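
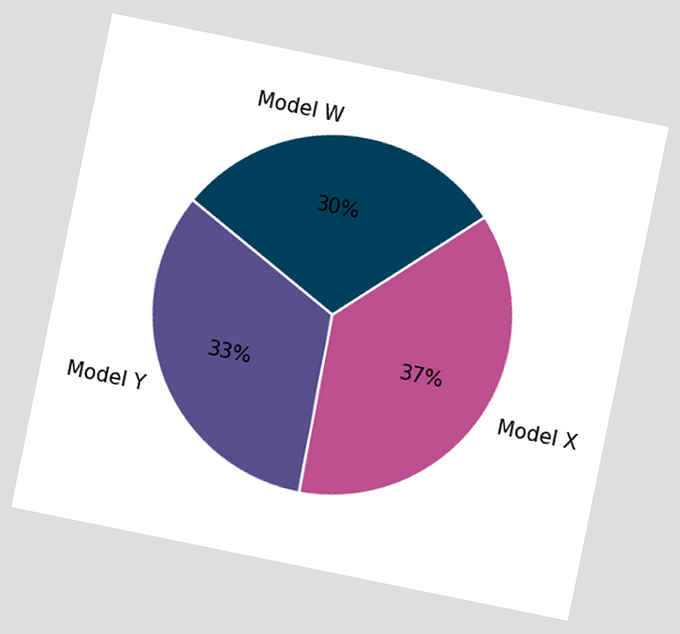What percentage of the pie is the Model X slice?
The chart is tilted about 12° clockwise. The Model X slice takes up 37% of the pie.

37%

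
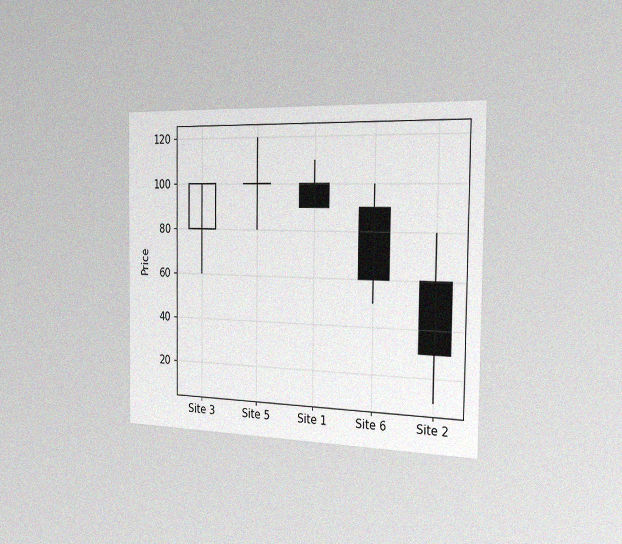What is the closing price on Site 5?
The chart is viewed slightly from the right, with some photo noise. The Site 5 candle closes at 100.

100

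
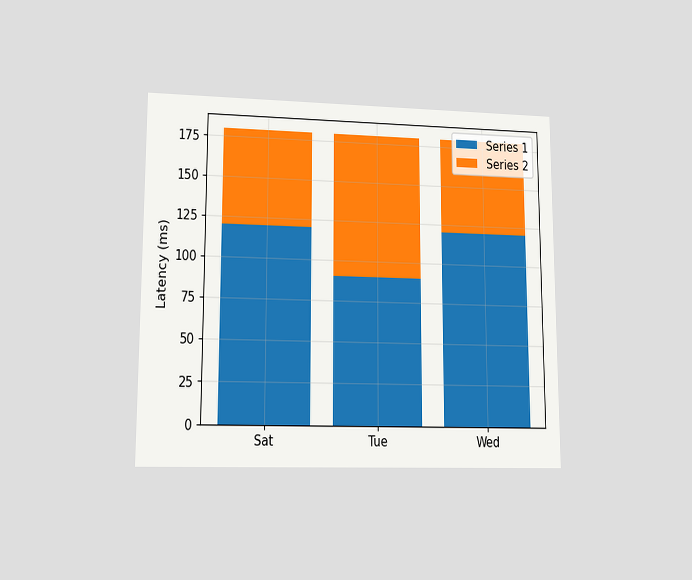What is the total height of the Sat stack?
180ms

The chart is viewed at a slight angle. The Sat stack's top reaches 180ms on the y-axis.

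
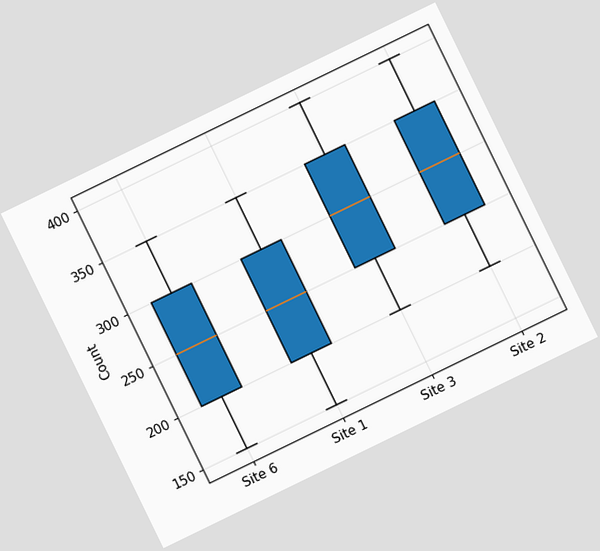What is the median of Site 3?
300

The chart is tilted about 26° counter-clockwise. The median line in the Site 3 box sits at 300.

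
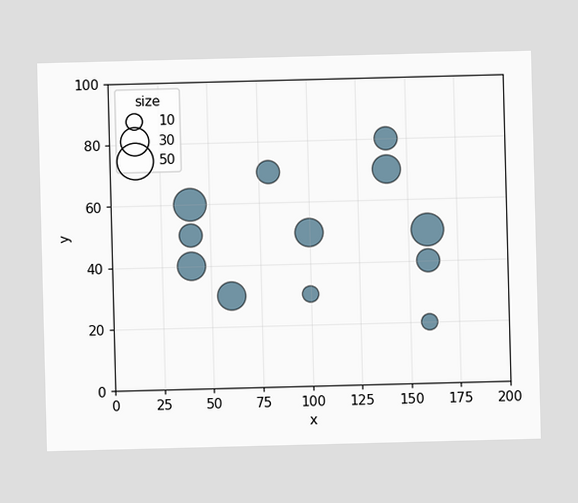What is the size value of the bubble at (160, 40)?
20

Matching the bubble at (160, 40) against the size legend gives 20.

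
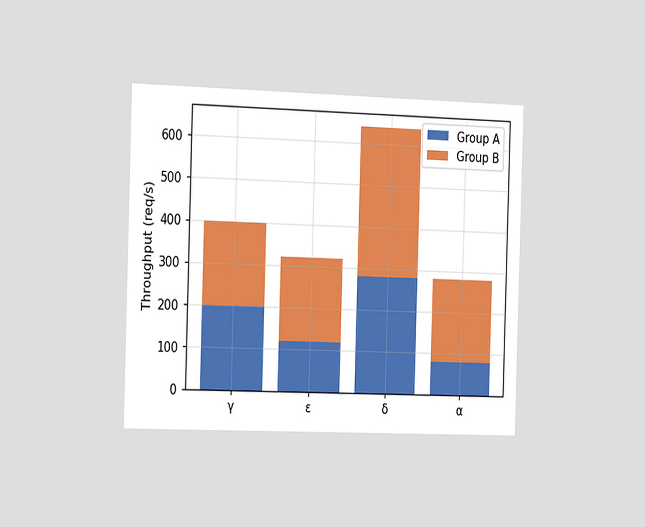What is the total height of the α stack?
280req/s

The chart is viewed slightly from the left. The α stack's top reaches 280req/s on the y-axis.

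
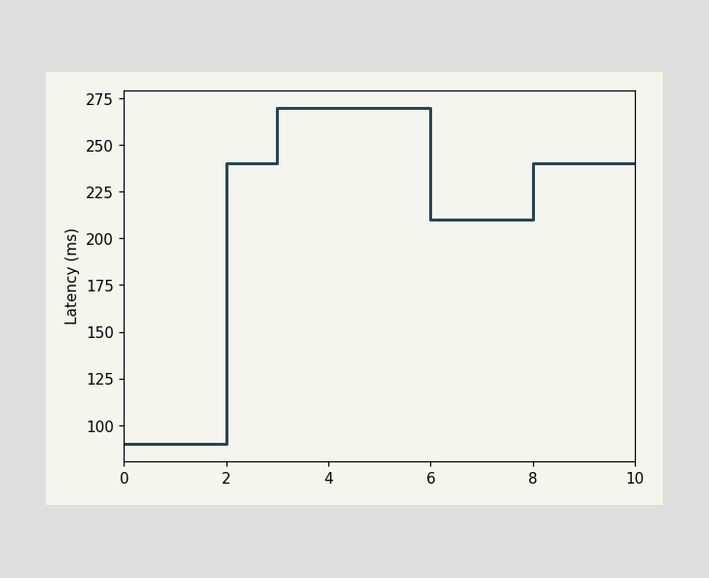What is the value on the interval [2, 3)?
On [2, 3) the step sits at 240ms.

240ms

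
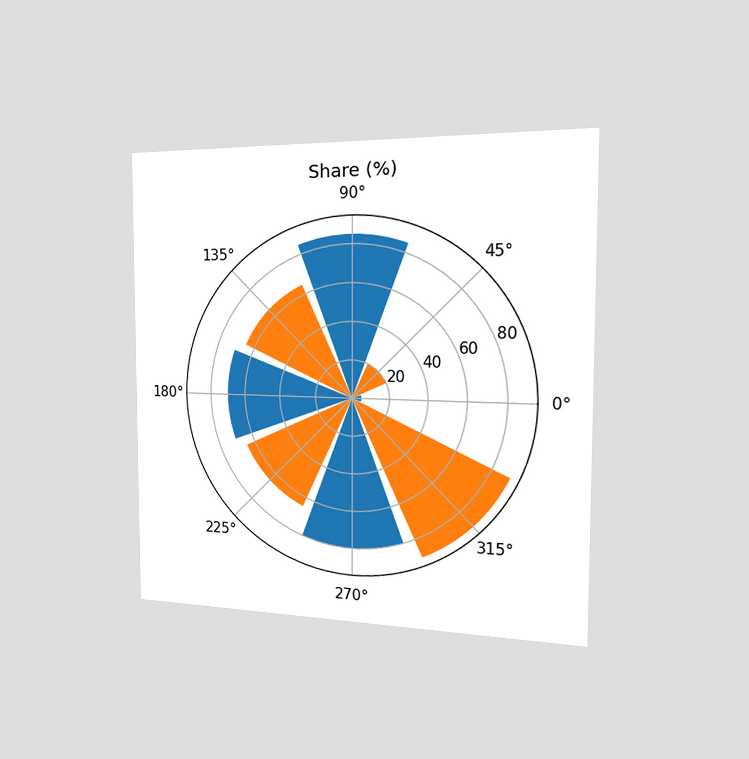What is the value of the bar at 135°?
The chart is viewed slightly from the right. The bar at 135° reaches 65% on the radial axis.

65%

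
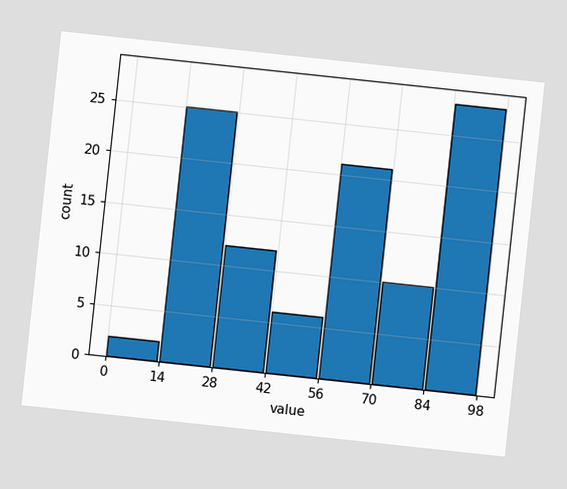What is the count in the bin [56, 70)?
21

The chart is tilted about 6° clockwise. The [56, 70) bin has height 21.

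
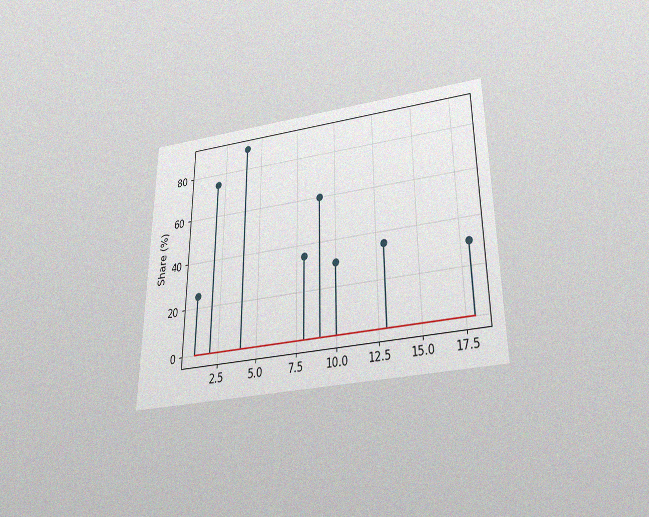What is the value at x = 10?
The chart is viewed slightly from below, with some photo noise. The stem at x=10 reaches 30%.

30%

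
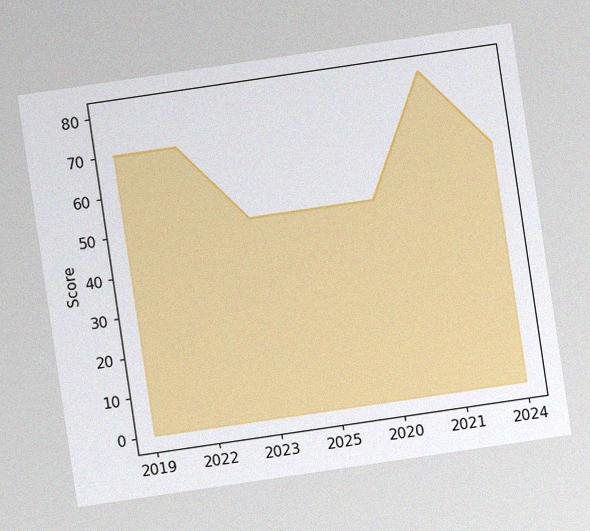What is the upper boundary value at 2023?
The chart is tilted about 8° counter-clockwise, with some photo noise. At 2023 the upper boundary is at 50.

50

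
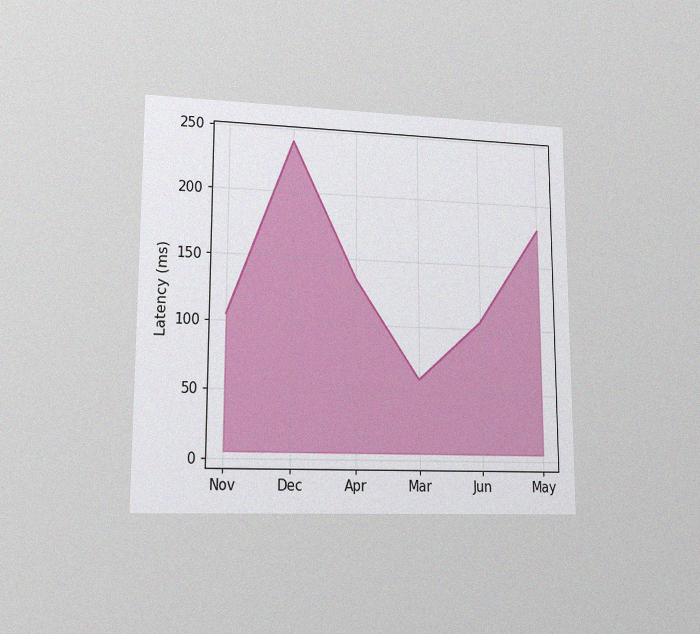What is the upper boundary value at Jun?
The chart is viewed at a slight angle, with some photo noise. At Jun the upper boundary is at 105ms.

105ms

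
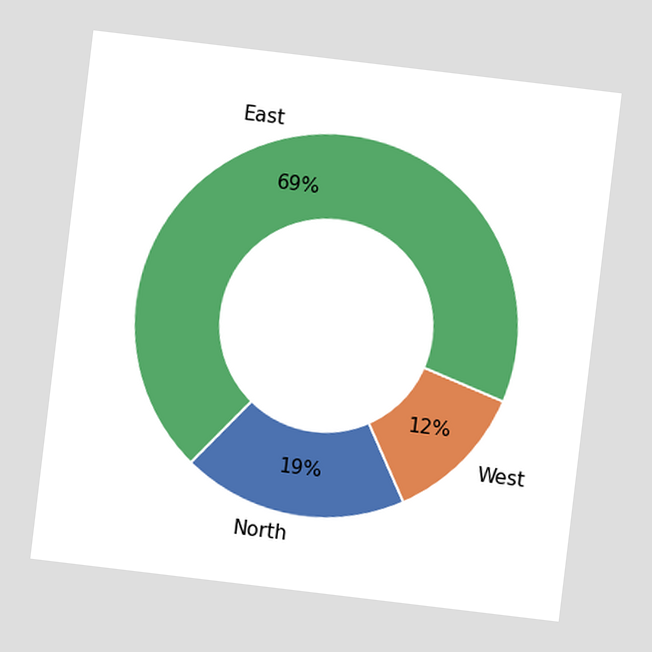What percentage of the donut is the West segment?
The chart is tilted about 7° clockwise. The West segment takes up 12% of the ring.

12%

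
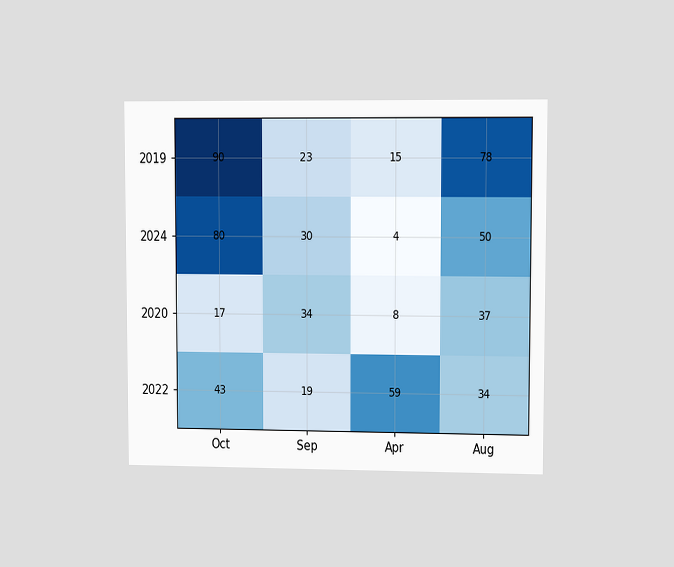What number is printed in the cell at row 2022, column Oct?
43

The chart is viewed at a slight angle. The (2022, Oct) cell reads 43.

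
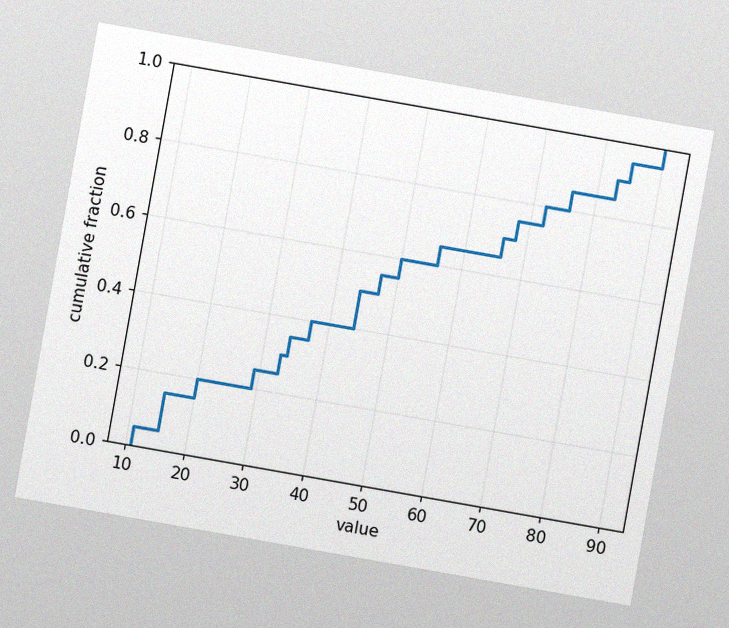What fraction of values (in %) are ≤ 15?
15%

The chart is tilted about 10° clockwise, with some photo noise. At x=15 the ECDF step is at 15%.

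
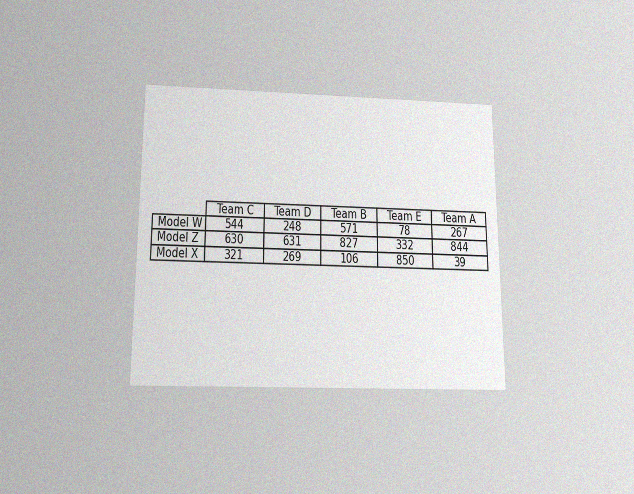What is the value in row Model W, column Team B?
The chart is viewed slightly from below, with some photo noise. The (Model W, Team B) cell reads 571.

571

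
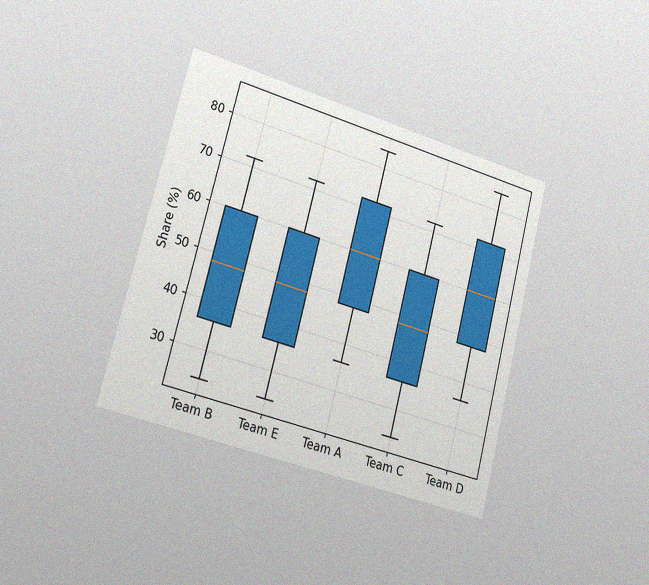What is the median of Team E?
The chart is tilted about 14° clockwise and viewed slightly from the left, with some photo noise. The median line in the Team E box sits at 48%.

48%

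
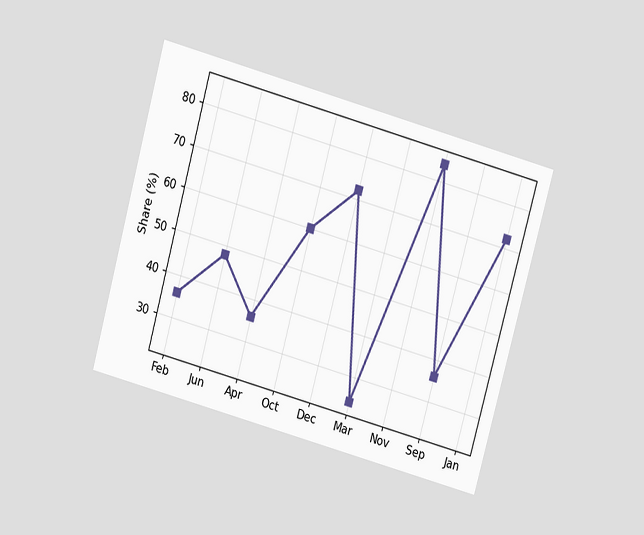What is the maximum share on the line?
84%

The chart is tilted about 15° clockwise and viewed slightly from above. The highest point is at Nov, and reading across to the y-axis gives 84%.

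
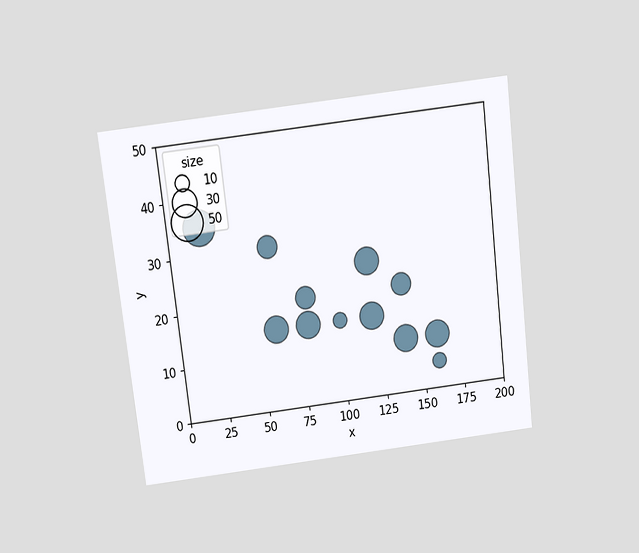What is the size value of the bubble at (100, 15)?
10

The chart is tilted about 7° counter-clockwise and viewed slightly from above. Matching the bubble at (100, 15) against the size legend gives 10.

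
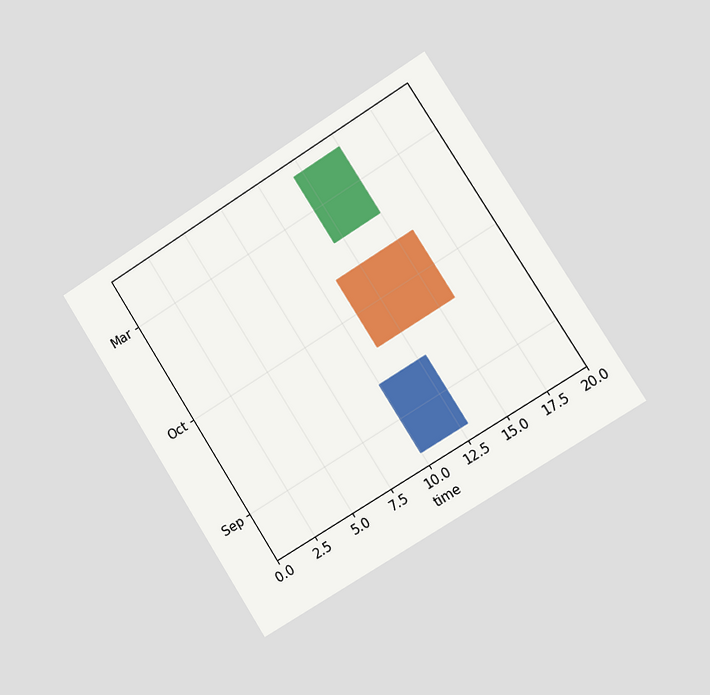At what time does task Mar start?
The chart is tilted about 32° counter-clockwise and viewed slightly from the right. The Mar bar begins at t=12.

12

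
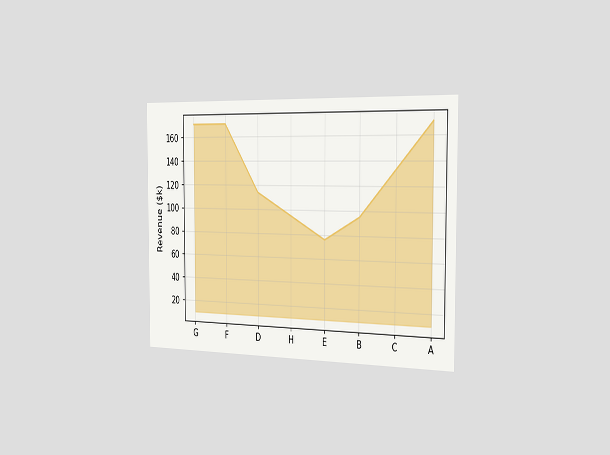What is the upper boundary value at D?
$114k

The chart is viewed slightly from the right. At D the upper boundary is at $114k.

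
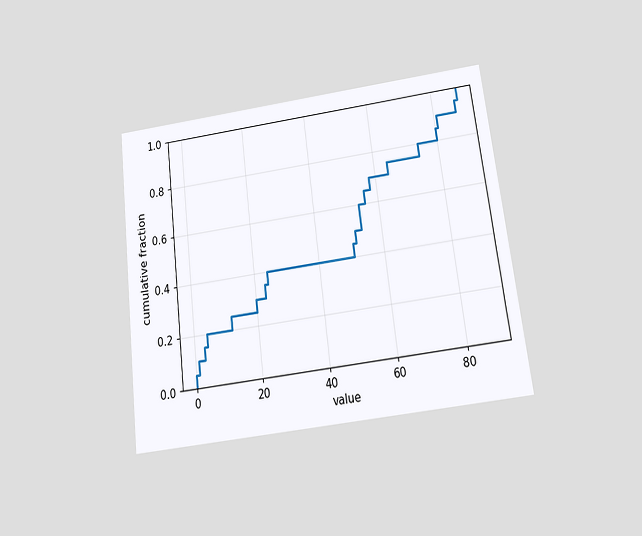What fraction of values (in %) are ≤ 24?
40%

The chart is tilted about 7° counter-clockwise and viewed slightly from below. At x=24 the ECDF step is at 40%.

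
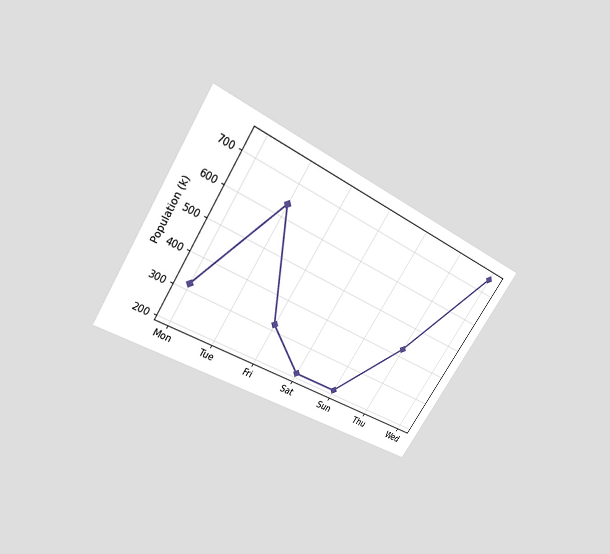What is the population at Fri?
318k

The chart is tilted about 33° clockwise and viewed slightly from above. At Fri, the line is at 318k.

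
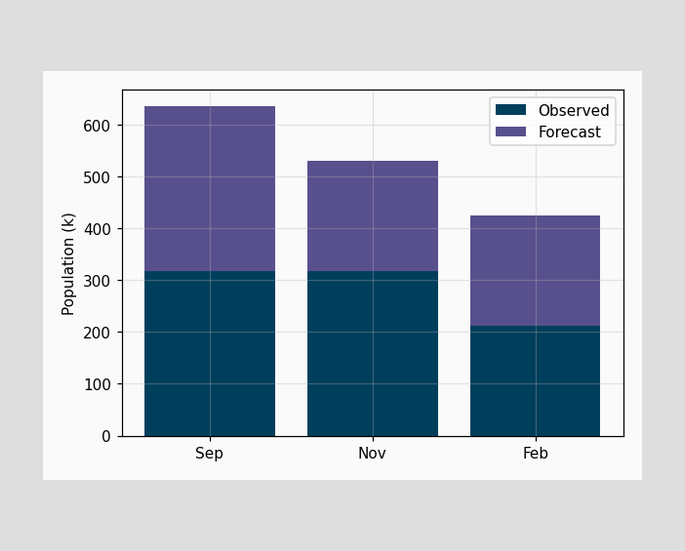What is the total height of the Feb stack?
The Feb stack's top reaches 424k on the y-axis.

424k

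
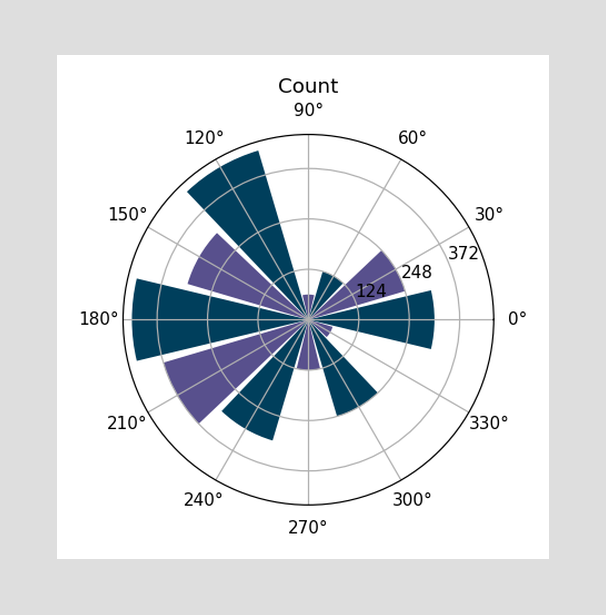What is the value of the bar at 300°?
The bar at 300° reaches 248 on the radial axis.

248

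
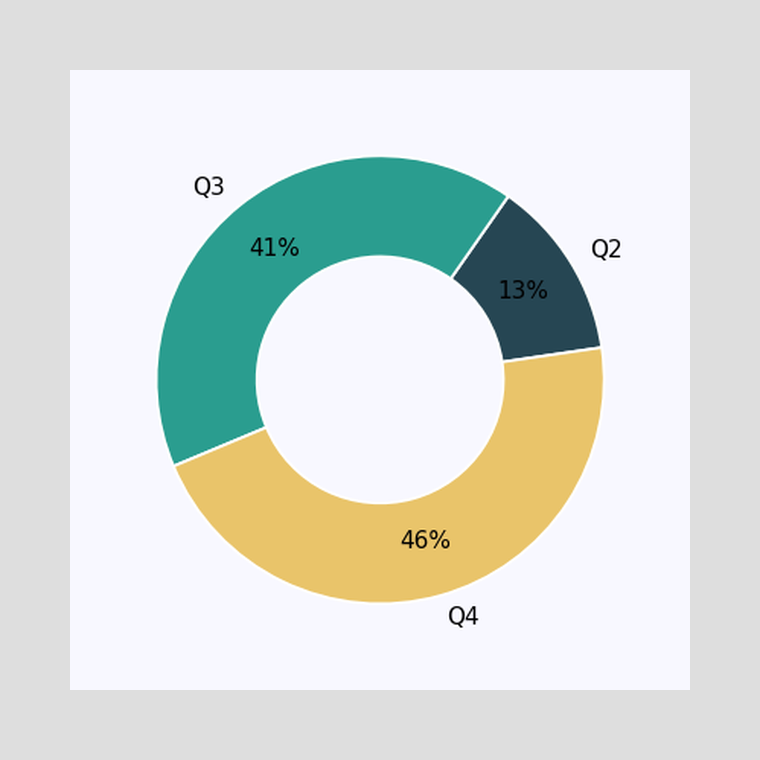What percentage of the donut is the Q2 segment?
13%

The Q2 segment takes up 13% of the ring.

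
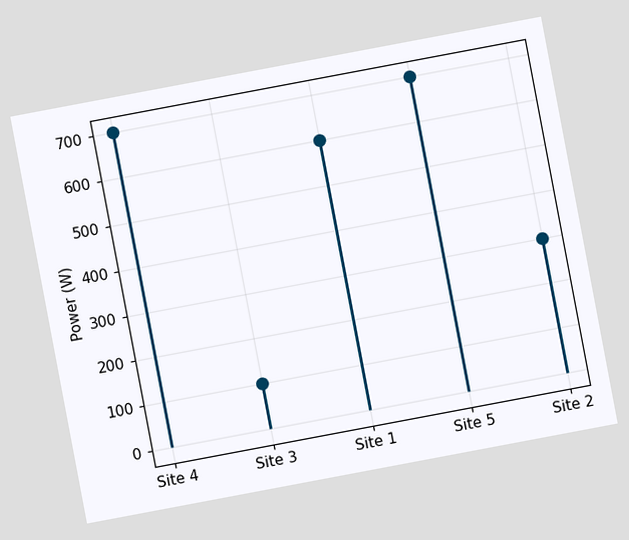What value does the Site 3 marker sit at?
The chart is tilted about 11° counter-clockwise. The Site 3 marker sits at 100W.

100W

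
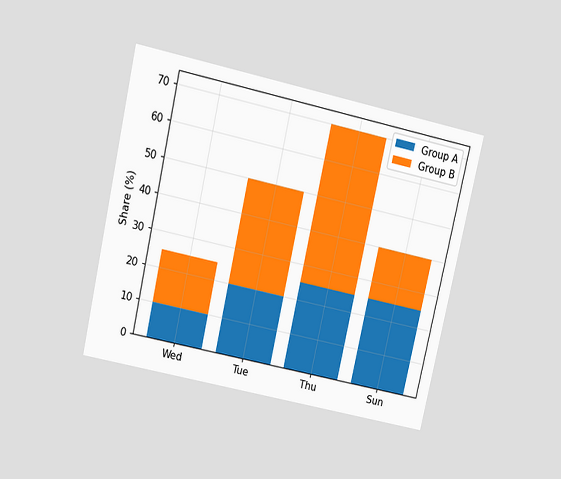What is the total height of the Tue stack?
The chart is tilted about 13° clockwise and viewed slightly from above. The Tue stack's top reaches 50% on the y-axis.

50%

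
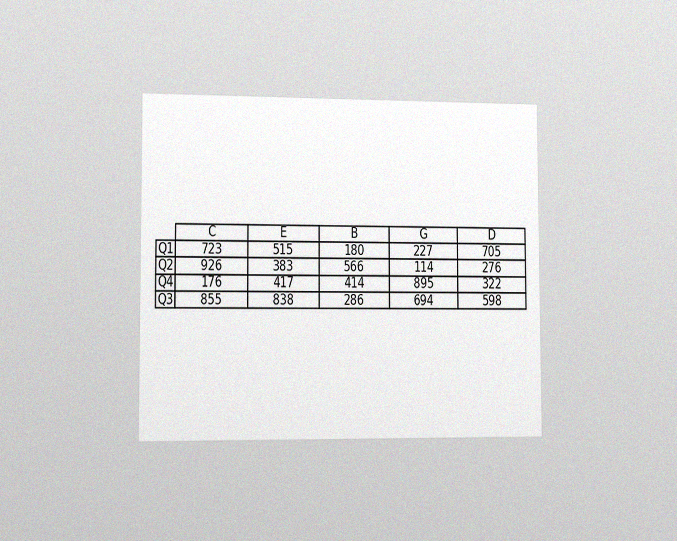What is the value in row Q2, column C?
The chart is viewed slightly from the left, with some photo noise. The (Q2, C) cell reads 926.

926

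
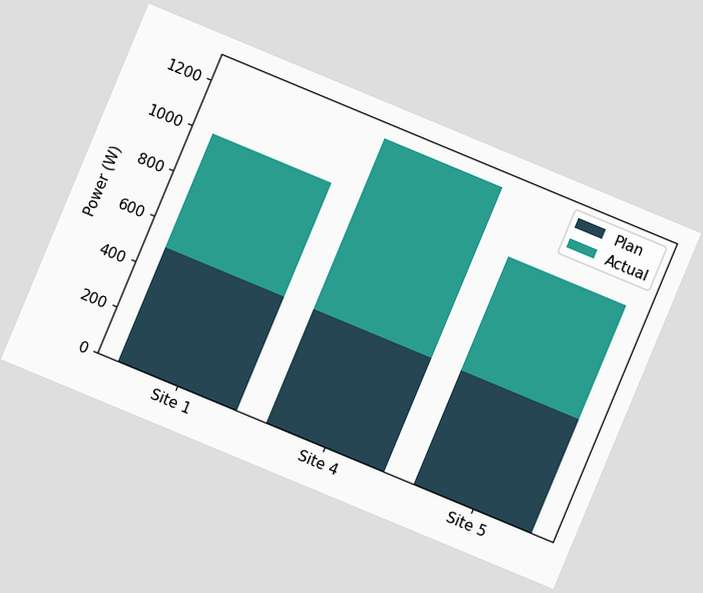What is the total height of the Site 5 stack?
The chart is tilted about 23° clockwise. The Site 5 stack's top reaches 1000W on the y-axis.

1000W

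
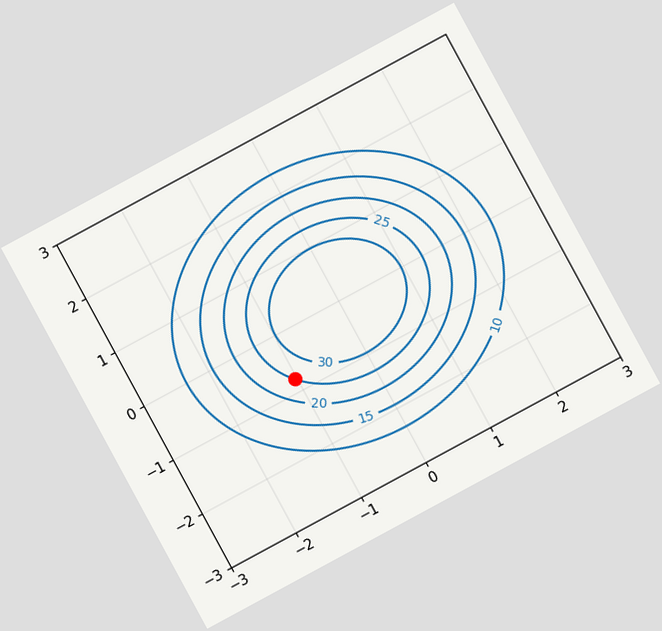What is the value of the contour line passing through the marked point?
25

The chart is tilted about 28° counter-clockwise. The marked point sits on the contour labelled 25.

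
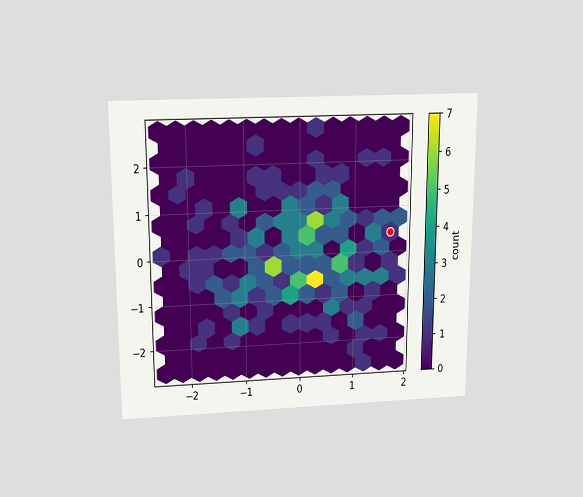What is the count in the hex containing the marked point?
The chart is viewed slightly from above. The marked hex reads 1 on the colorbar.

1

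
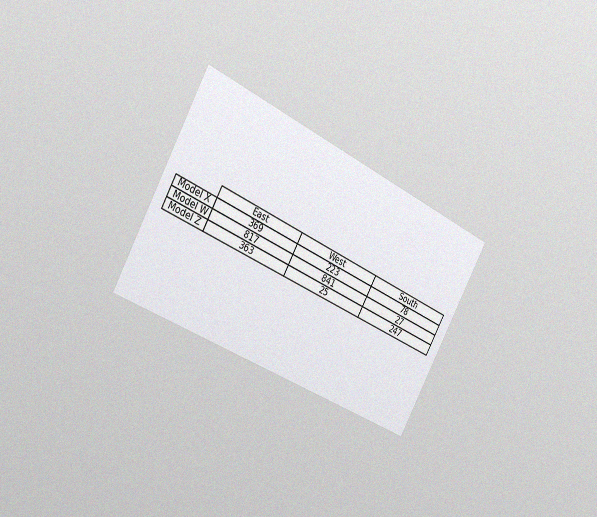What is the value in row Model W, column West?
841

The chart is tilted about 29° clockwise and viewed slightly from the left, with some photo noise. The (Model W, West) cell reads 841.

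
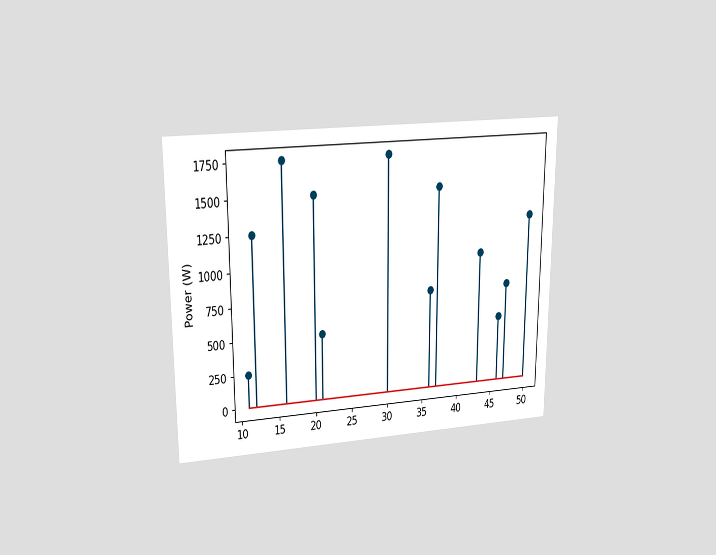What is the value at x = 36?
The chart is viewed at a slight angle. The stem at x=36 reaches 750W.

750W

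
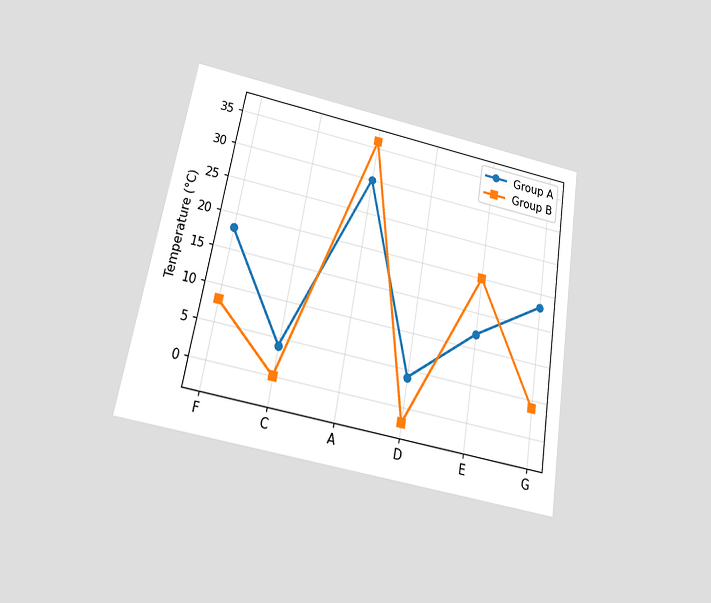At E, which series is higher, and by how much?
The chart is tilted about 10° clockwise and viewed slightly from below. At E, Group B sits above the other line by 8°C.

Group B, by 8°C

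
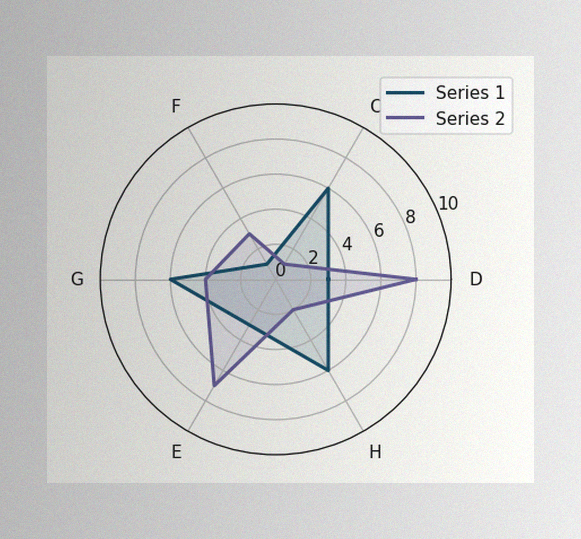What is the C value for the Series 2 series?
The image has some photo noise and uneven lighting. On the C axis, Series 2 reaches 1.

1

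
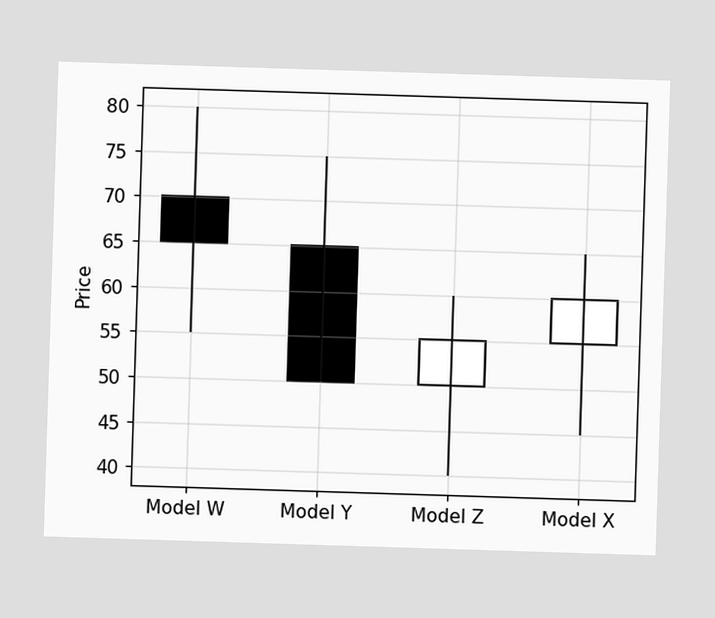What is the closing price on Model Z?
55

The Model Z candle closes at 55.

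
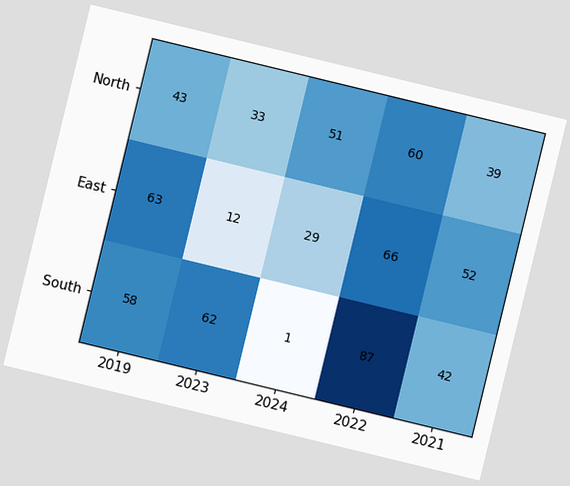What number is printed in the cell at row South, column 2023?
The chart is tilted about 14° clockwise. The (South, 2023) cell reads 62.

62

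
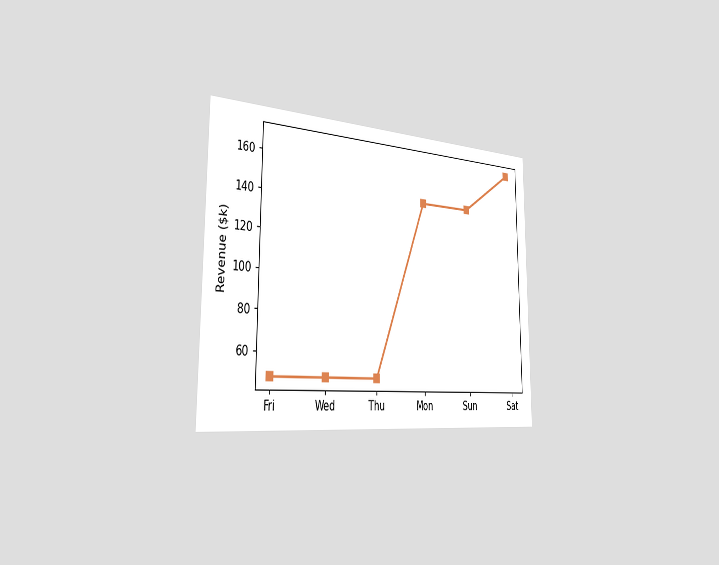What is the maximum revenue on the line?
$168k

The chart is viewed slightly from the left. The highest point is at Sat, and reading across to the y-axis gives $168k.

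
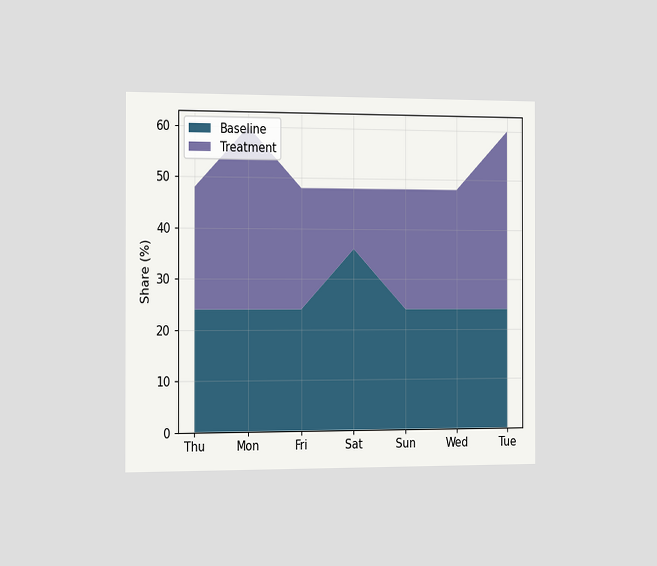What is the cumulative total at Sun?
48%

The chart is viewed slightly from the left. The stacked total at Sun reaches 48%.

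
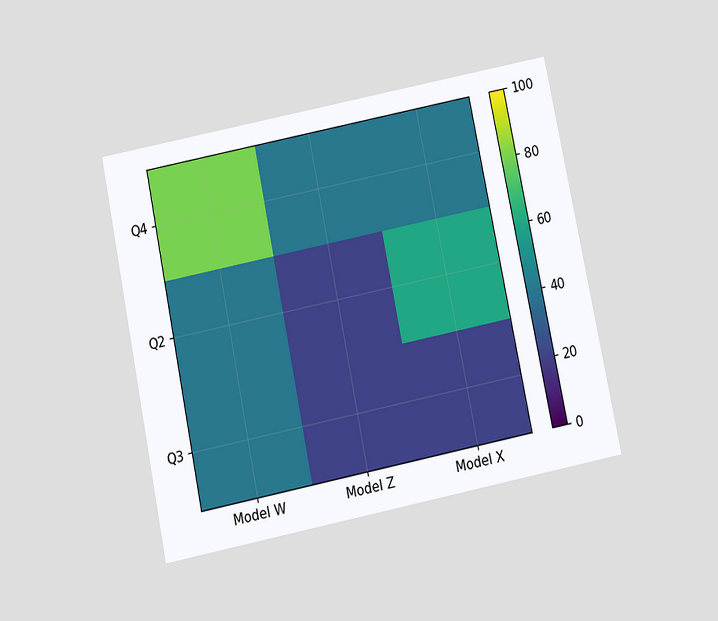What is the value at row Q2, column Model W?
40

The chart is tilted about 11° counter-clockwise and viewed slightly from below. Matching cell (Q2, Model W) against the colorbar gives 40.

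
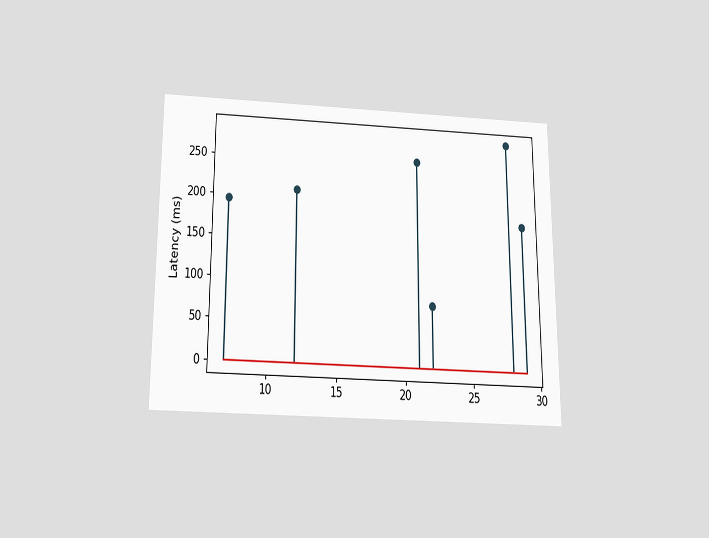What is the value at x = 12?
210ms

The chart is viewed slightly from below. The stem at x=12 reaches 210ms.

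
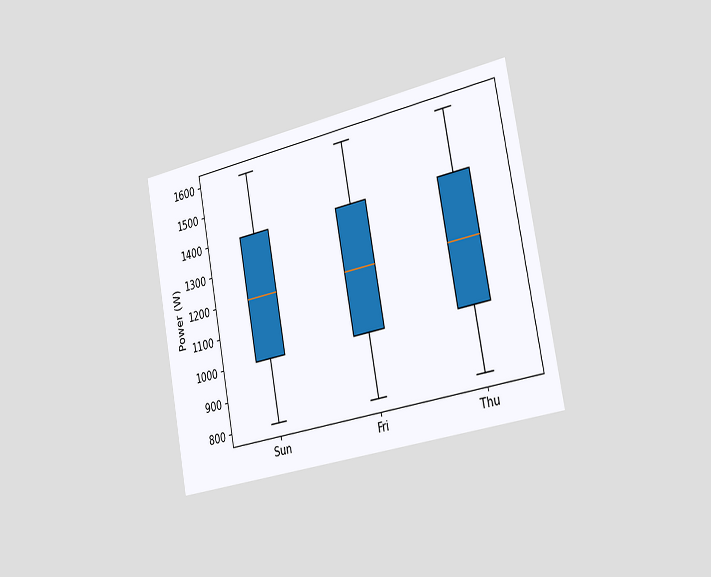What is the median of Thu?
The chart is tilted about 11° counter-clockwise and viewed slightly from the right. The median line in the Thu box sits at 1200W.

1200W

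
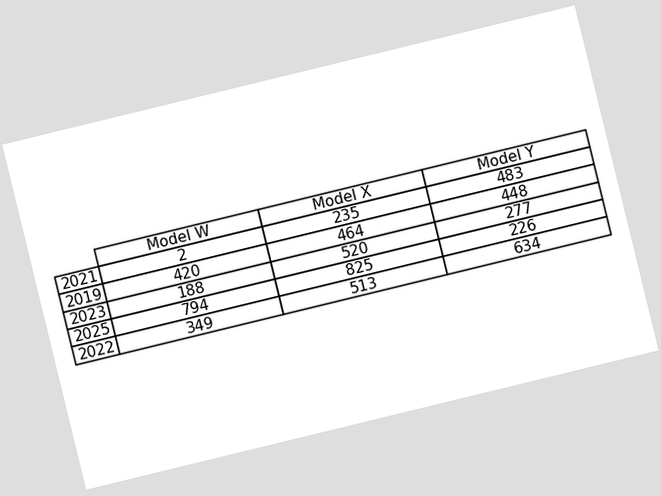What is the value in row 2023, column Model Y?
277

The chart is tilted about 14° counter-clockwise. The (2023, Model Y) cell reads 277.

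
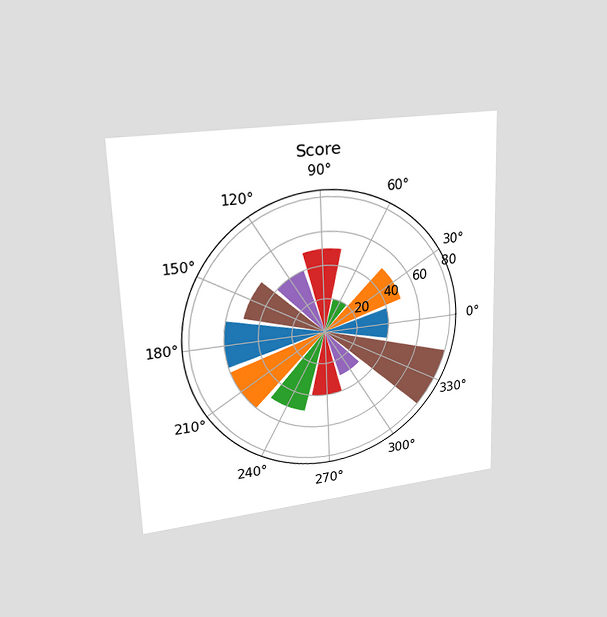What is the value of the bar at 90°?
50

The chart is tilted about 2° counter-clockwise and viewed at a slight angle. The bar at 90° reaches 50 on the radial axis.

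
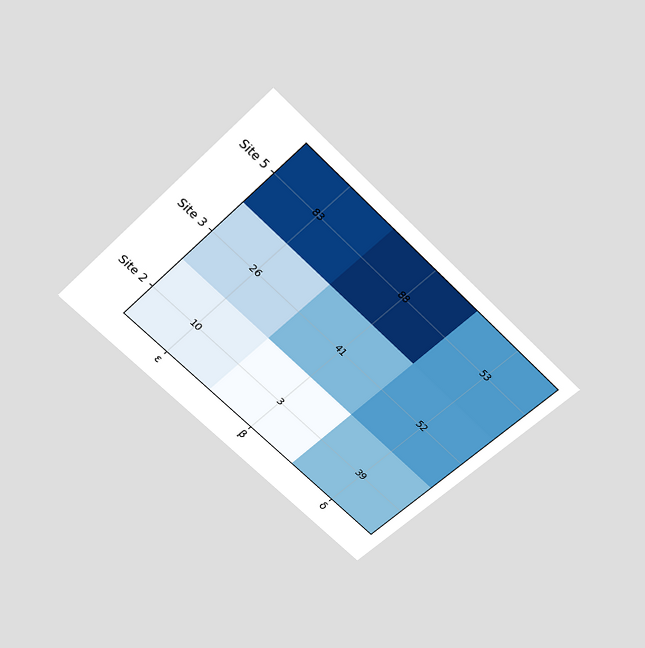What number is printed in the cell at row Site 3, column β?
The chart is tilted about 45° clockwise and viewed slightly from above. The (Site 3, β) cell reads 41.

41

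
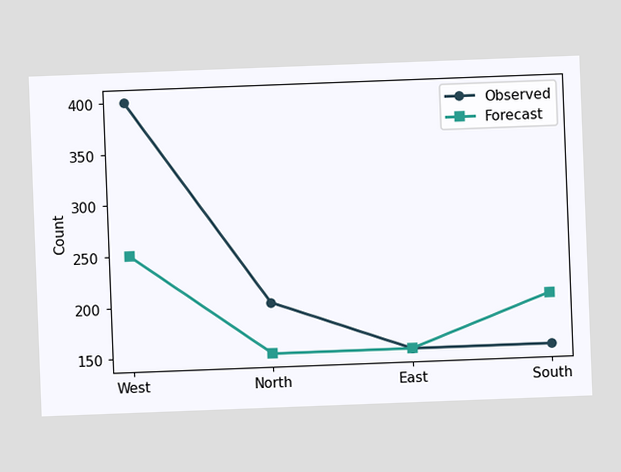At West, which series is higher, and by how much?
The chart is tilted about 2° counter-clockwise. At West, Observed sits above the other line by 150.

Observed, by 150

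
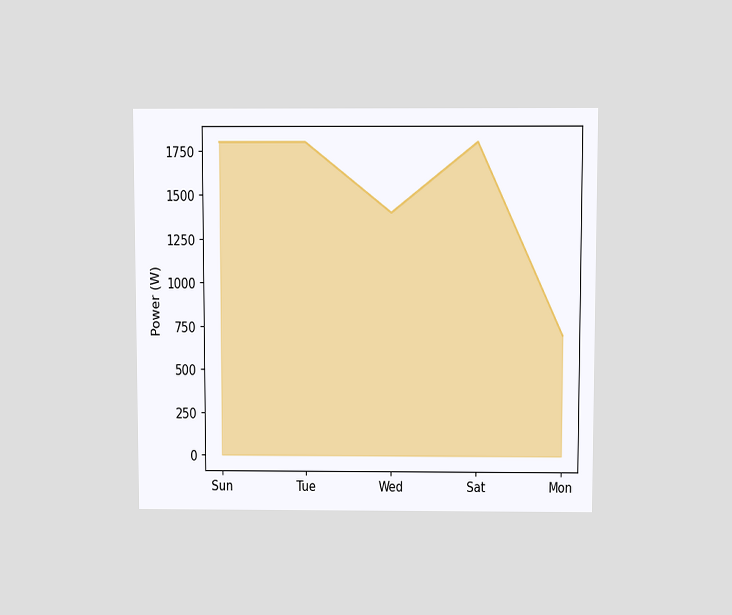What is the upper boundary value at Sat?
1800W

The chart is viewed slightly from above. At Sat the upper boundary is at 1800W.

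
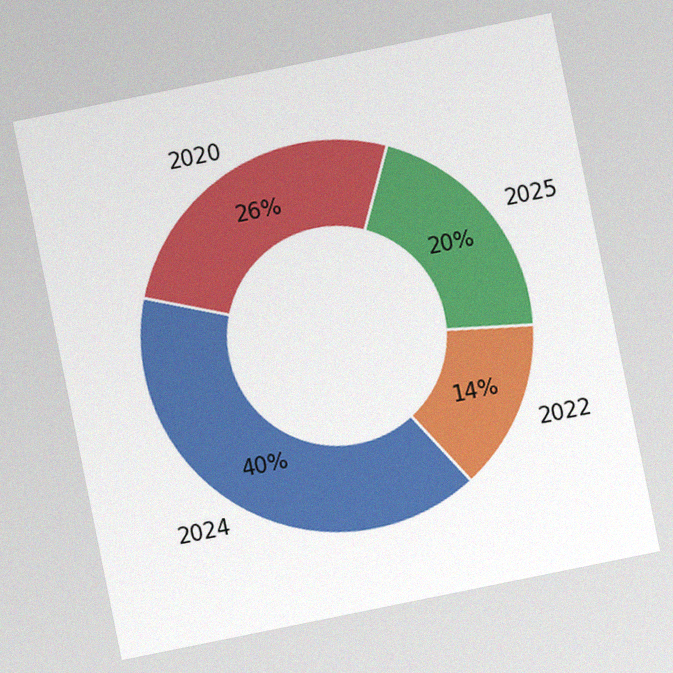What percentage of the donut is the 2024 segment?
40%

The chart is tilted about 11° counter-clockwise, with some photo noise. The 2024 segment takes up 40% of the ring.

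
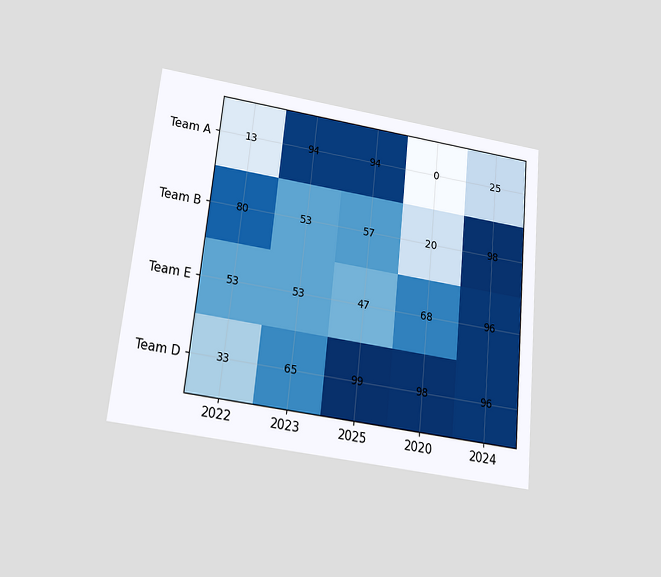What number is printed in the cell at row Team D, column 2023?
65

The chart is tilted about 6° clockwise and viewed slightly from below. The (Team D, 2023) cell reads 65.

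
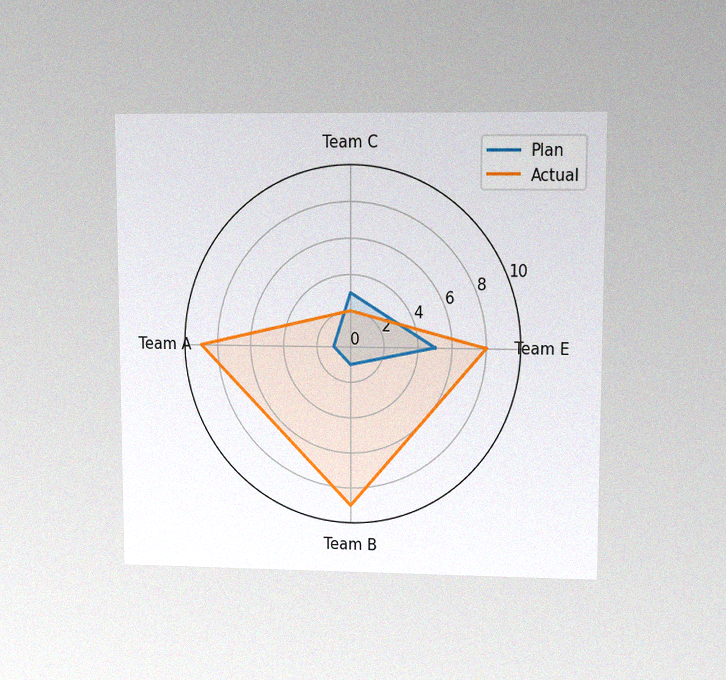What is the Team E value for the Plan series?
The chart is viewed at a slight angle, with some photo noise. On the Team E axis, Plan reaches 5.

5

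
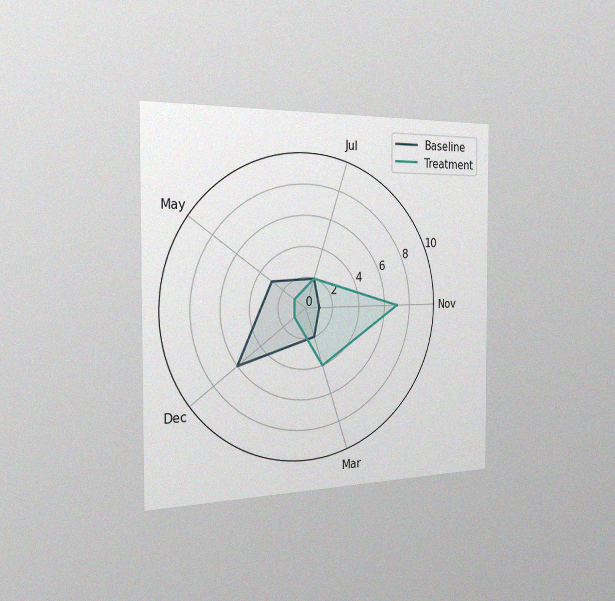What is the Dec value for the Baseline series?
6

The chart is viewed slightly from the left, with some photo noise. On the Dec axis, Baseline reaches 6.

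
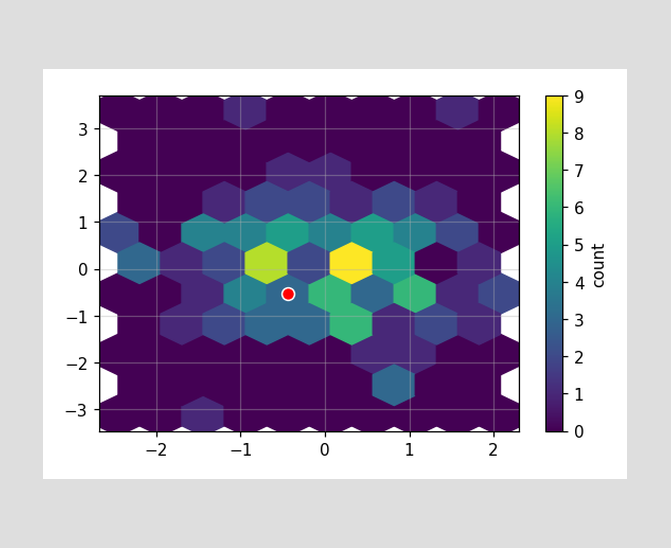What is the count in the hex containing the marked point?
The marked hex reads 3 on the colorbar.

3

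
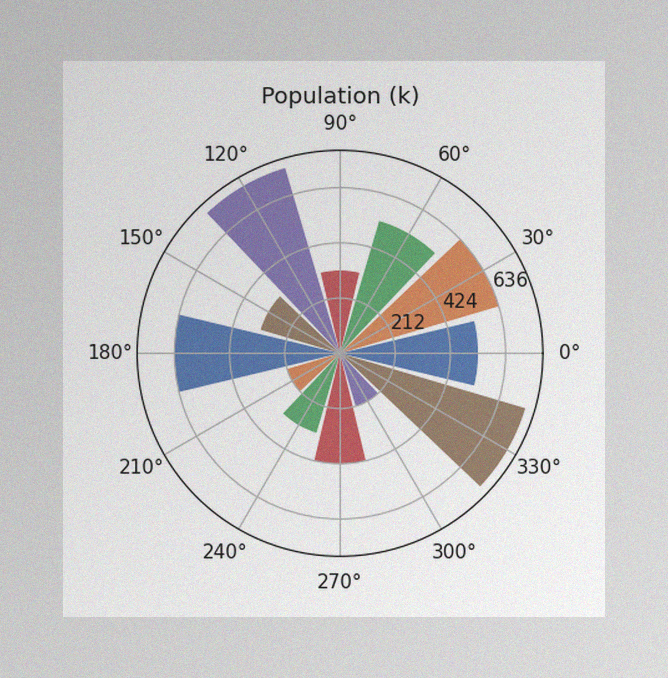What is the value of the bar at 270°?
424k

The image has some photo noise and uneven lighting. The bar at 270° reaches 424k on the radial axis.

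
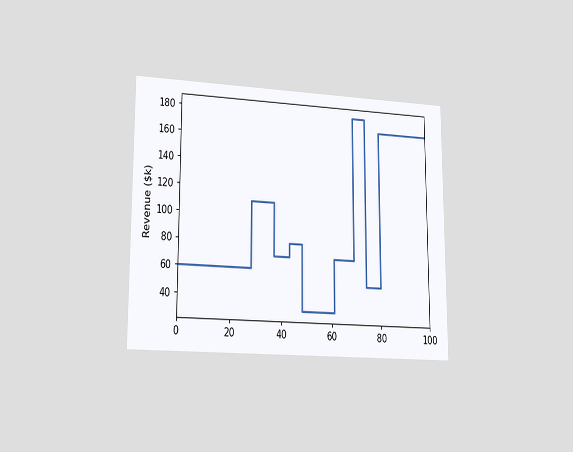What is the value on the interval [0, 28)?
The chart is viewed slightly from the left. On [0, 28) the step sits at $60k.

$60k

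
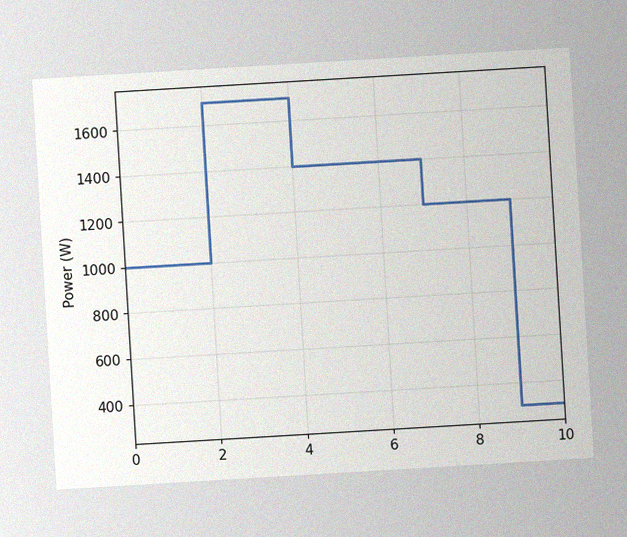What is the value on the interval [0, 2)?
1000W

The chart is tilted about 3° counter-clockwise, with some photo noise. On [0, 2) the step sits at 1000W.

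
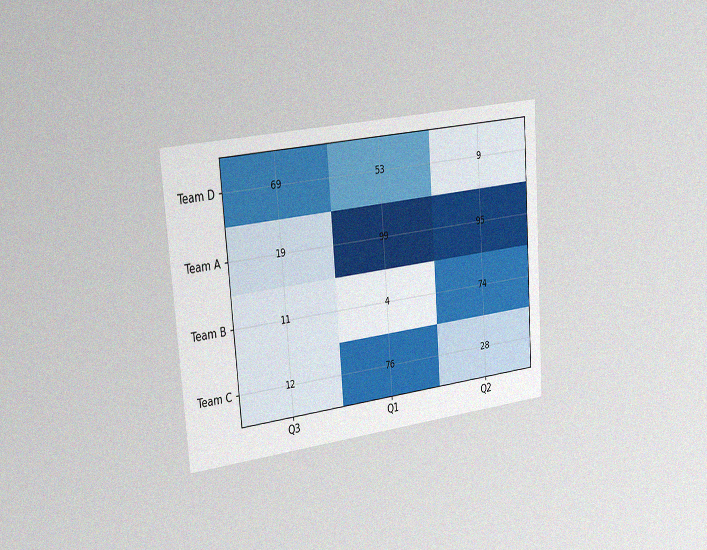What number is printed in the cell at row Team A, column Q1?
The chart is tilted about 4° counter-clockwise and viewed slightly from the left, with some photo noise. The (Team A, Q1) cell reads 99.

99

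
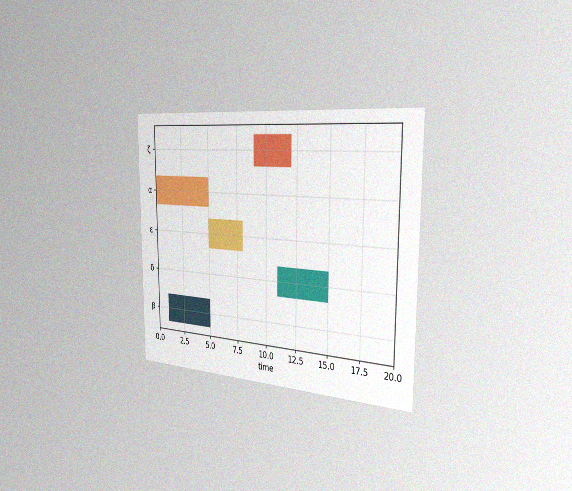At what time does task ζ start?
9

The chart is viewed slightly from the right, with some photo noise. The ζ bar begins at t=9.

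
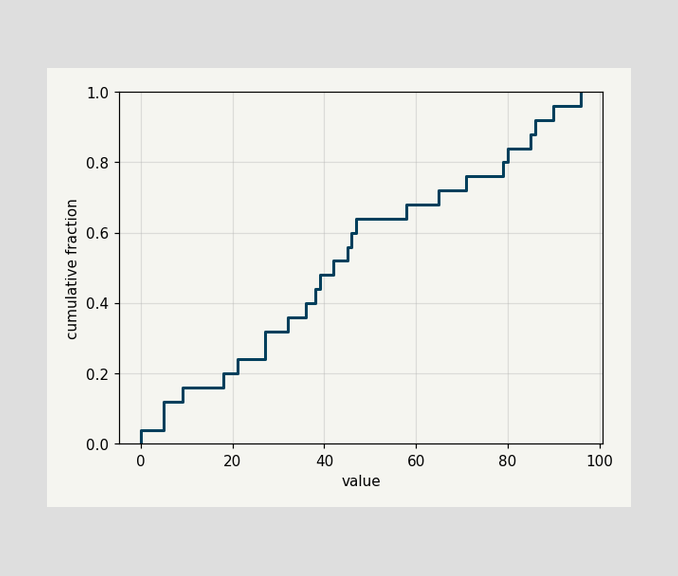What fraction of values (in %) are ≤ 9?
At x=9 the ECDF step is at 16%.

16%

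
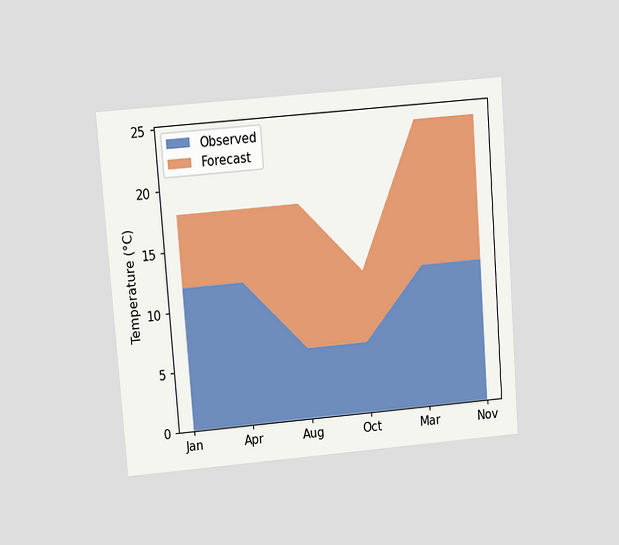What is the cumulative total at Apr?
The chart is tilted about 4° counter-clockwise and viewed slightly from above. The stacked total at Apr reaches 18°C.

18°C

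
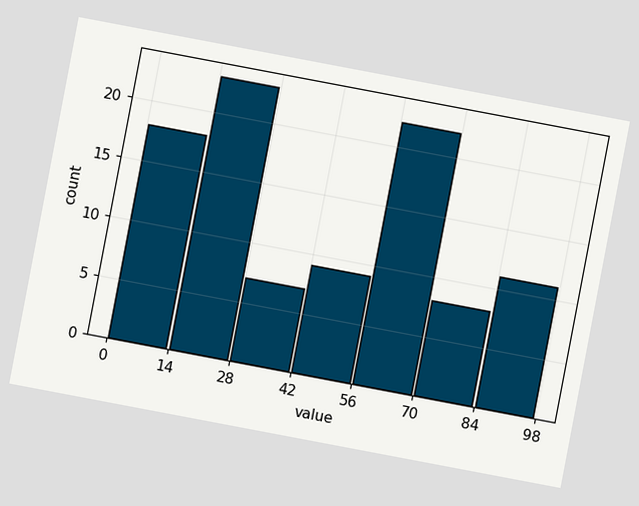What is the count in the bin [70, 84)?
8

The chart is tilted about 11° clockwise. The [70, 84) bin has height 8.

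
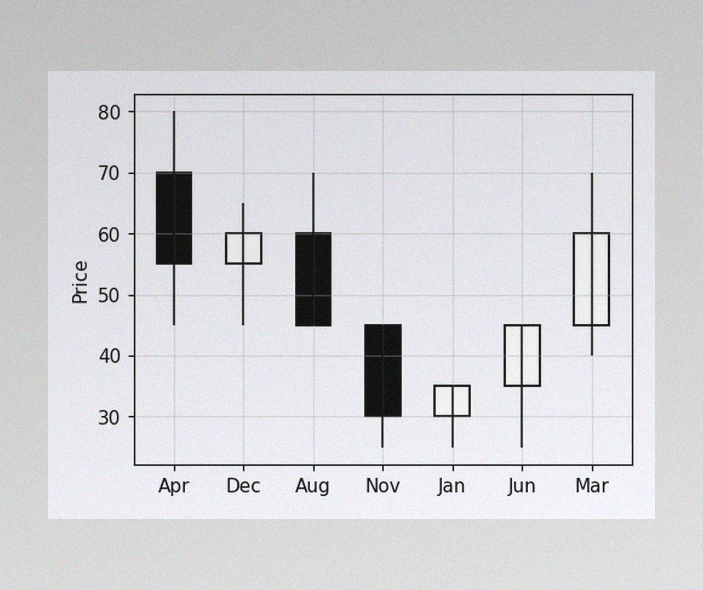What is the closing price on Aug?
The image has some photo noise and uneven lighting. The Aug candle closes at 45.

45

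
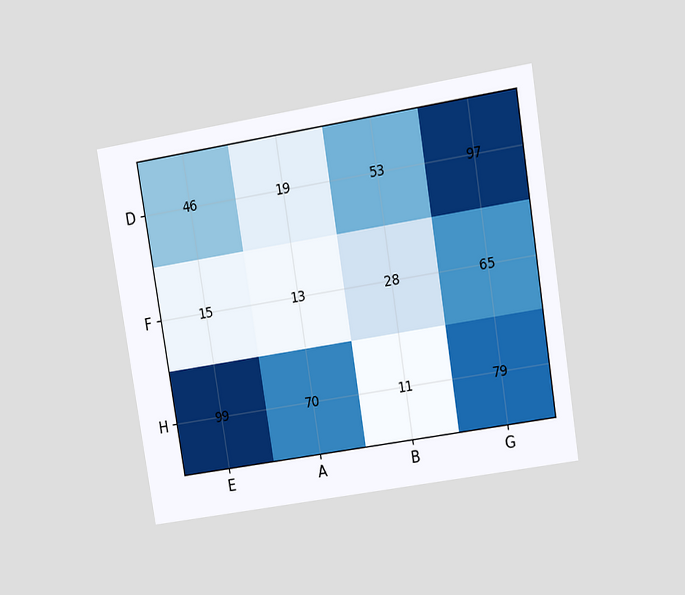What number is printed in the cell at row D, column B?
53

The chart is tilted about 9° counter-clockwise and viewed at a slight angle. The (D, B) cell reads 53.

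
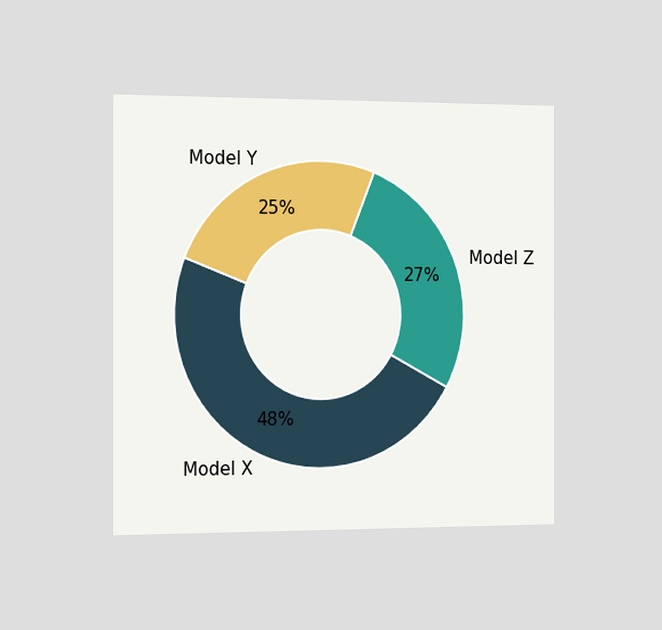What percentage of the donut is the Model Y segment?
The chart is viewed slightly from the left. The Model Y segment takes up 25% of the ring.

25%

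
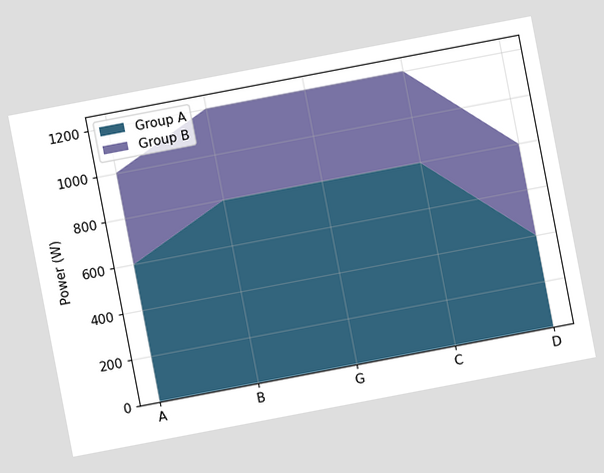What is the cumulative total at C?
1200W

The chart is tilted about 11° counter-clockwise. The stacked total at C reaches 1200W.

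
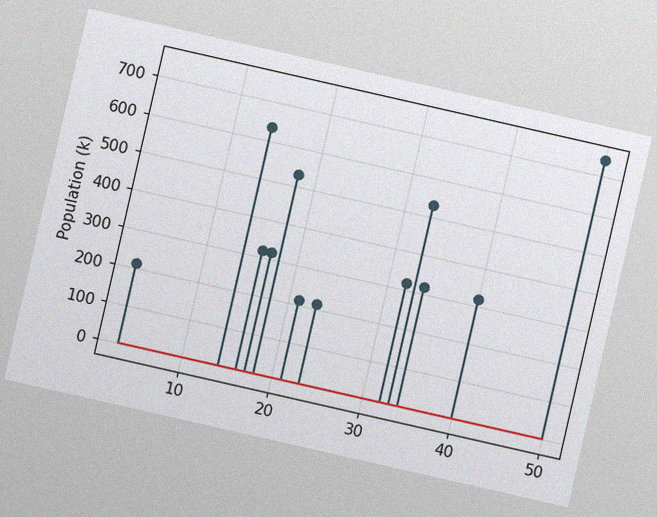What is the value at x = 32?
318k

The chart is tilted about 13° clockwise, with some photo noise. The stem at x=32 reaches 318k.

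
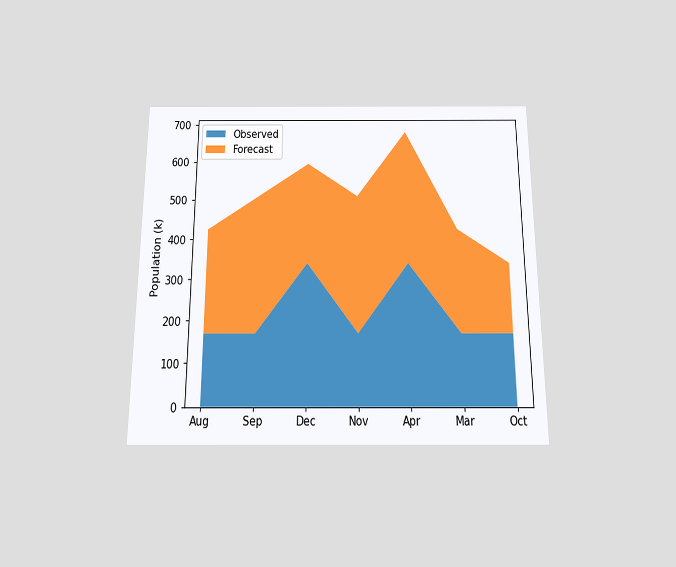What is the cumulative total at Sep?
510k

The chart is viewed slightly from below. The stacked total at Sep reaches 510k.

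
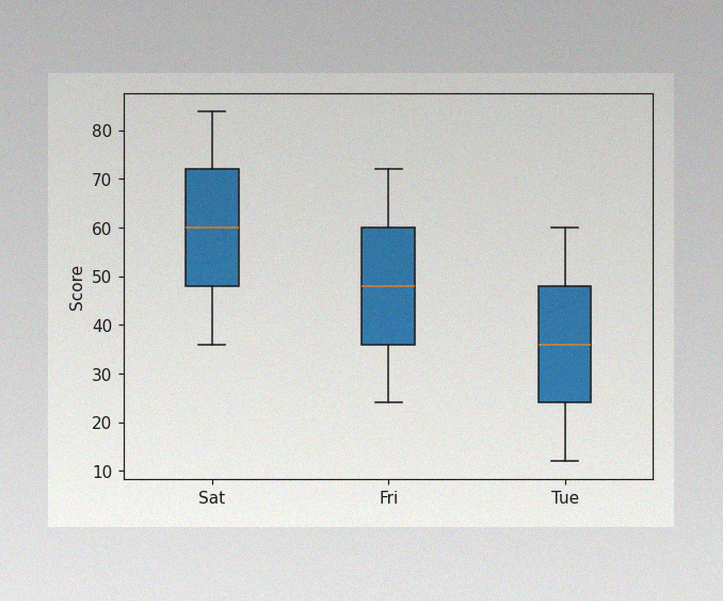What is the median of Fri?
The image has some photo noise and uneven lighting. The median line in the Fri box sits at 48.

48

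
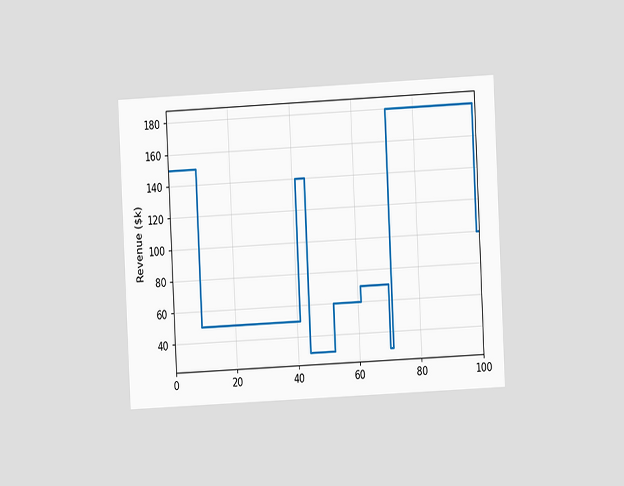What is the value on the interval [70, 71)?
The chart is tilted about 3° counter-clockwise and viewed at a slight angle. On [70, 71) the step sits at $30k.

$30k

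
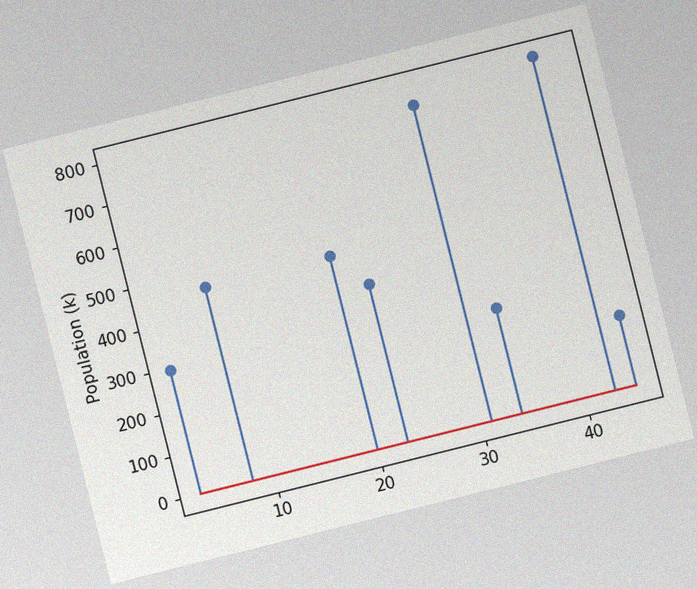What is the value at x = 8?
The chart is tilted about 14° counter-clockwise, with some photo noise. The stem at x=8 reaches 462k.

462k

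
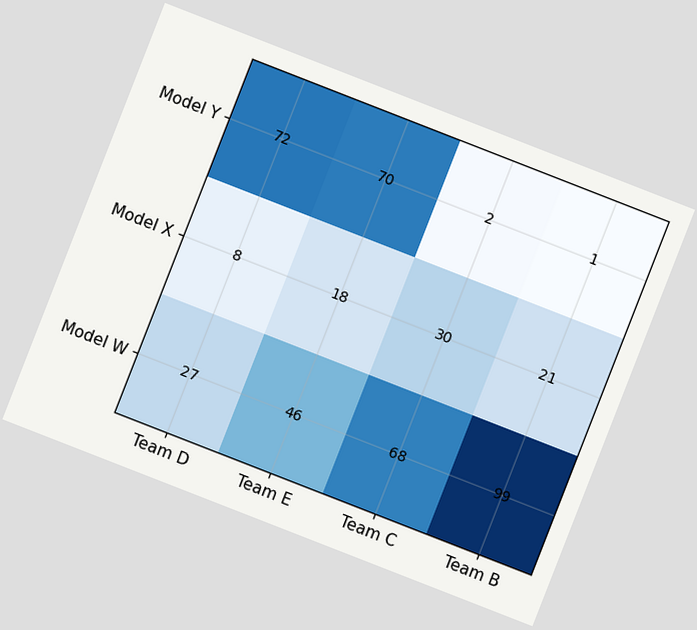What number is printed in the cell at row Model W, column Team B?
99

The chart is tilted about 21° clockwise. The (Model W, Team B) cell reads 99.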